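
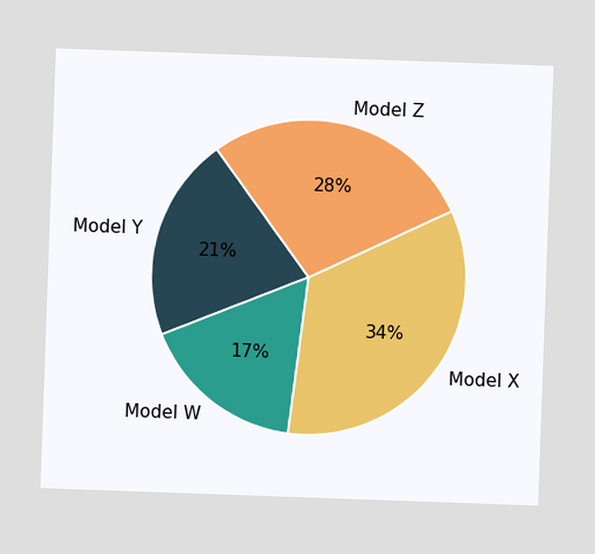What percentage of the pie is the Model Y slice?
The chart is tilted about 2° clockwise. The Model Y slice takes up 21% of the pie.

21%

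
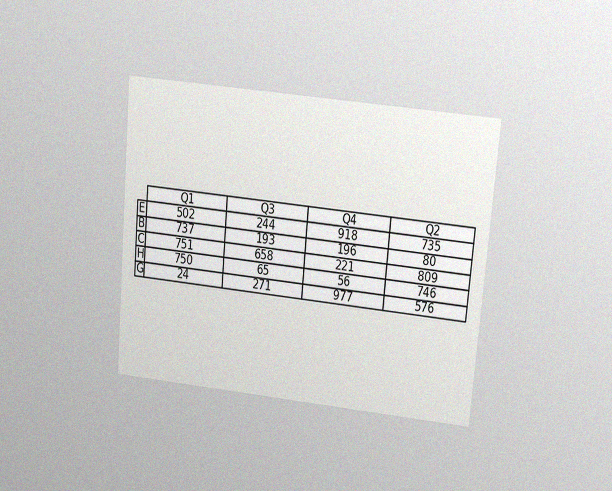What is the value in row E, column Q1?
The chart is tilted about 5° clockwise and viewed slightly from above, with some photo noise. The (E, Q1) cell reads 502.

502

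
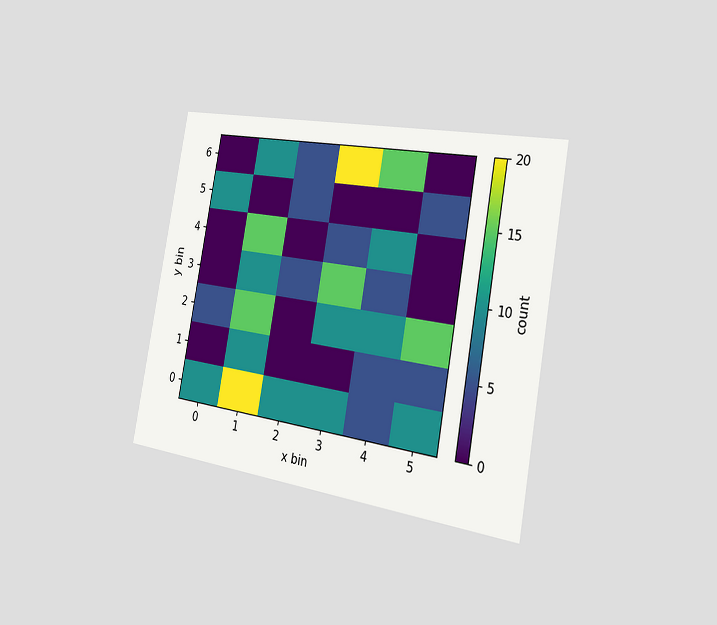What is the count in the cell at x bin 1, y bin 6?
10

The chart is tilted about 10° clockwise and viewed slightly from the right. Matching the cell (1, 6) against the colorbar gives 10.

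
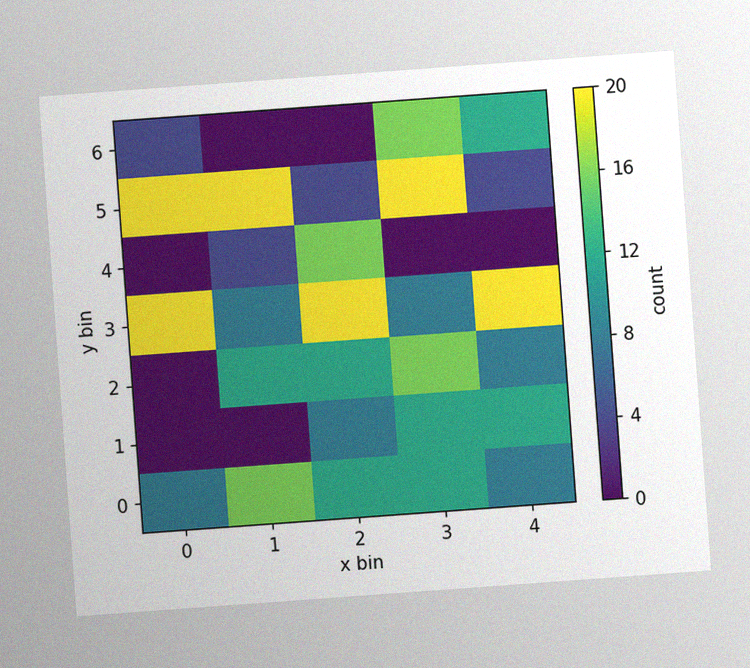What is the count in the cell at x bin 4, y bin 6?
12

The chart is tilted about 4° counter-clockwise, with some photo noise. Matching the cell (4, 6) against the colorbar gives 12.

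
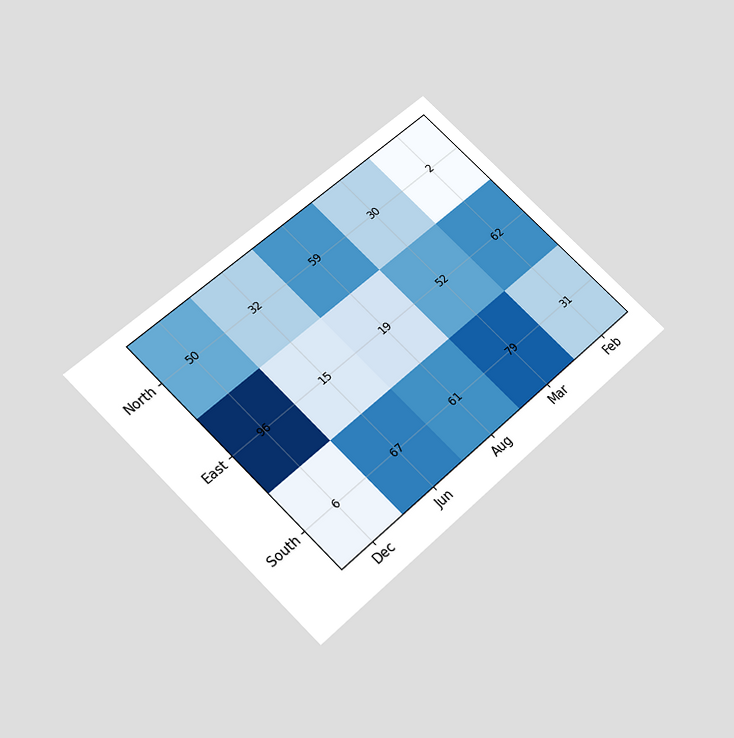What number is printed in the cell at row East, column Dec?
The chart is tilted about 45° counter-clockwise and viewed slightly from below. The (East, Dec) cell reads 96.

96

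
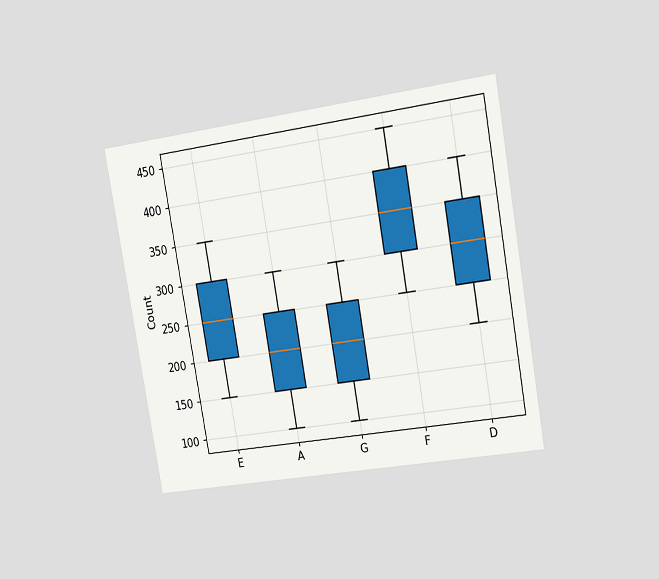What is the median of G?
The chart is tilted about 10° counter-clockwise and viewed slightly from the right. The median line in the G box sits at 200.

200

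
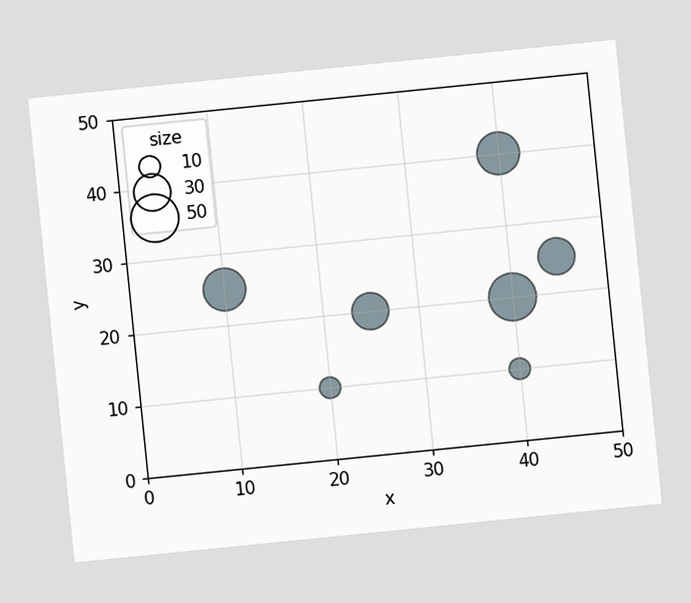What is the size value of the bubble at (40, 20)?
The chart is tilted about 6° counter-clockwise. Matching the bubble at (40, 20) against the size legend gives 50.

50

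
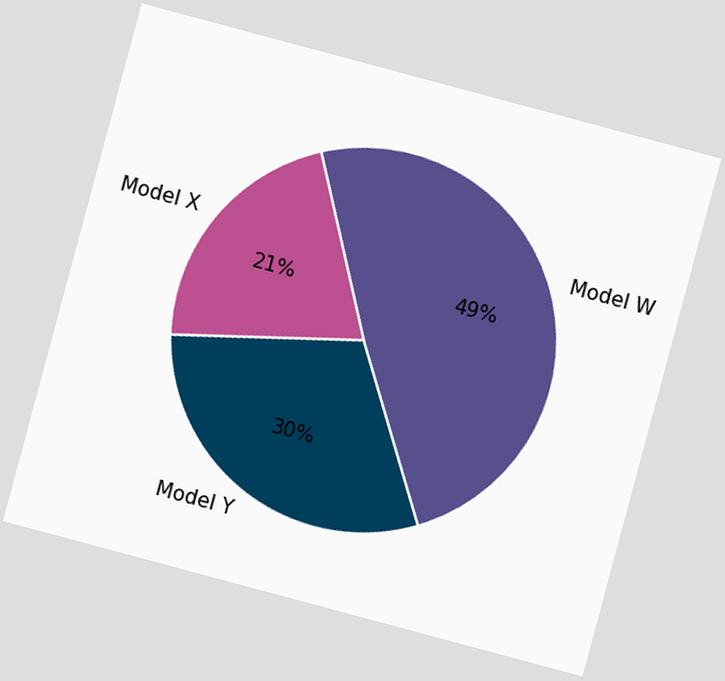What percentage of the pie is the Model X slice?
The chart is tilted about 15° clockwise. The Model X slice takes up 21% of the pie.

21%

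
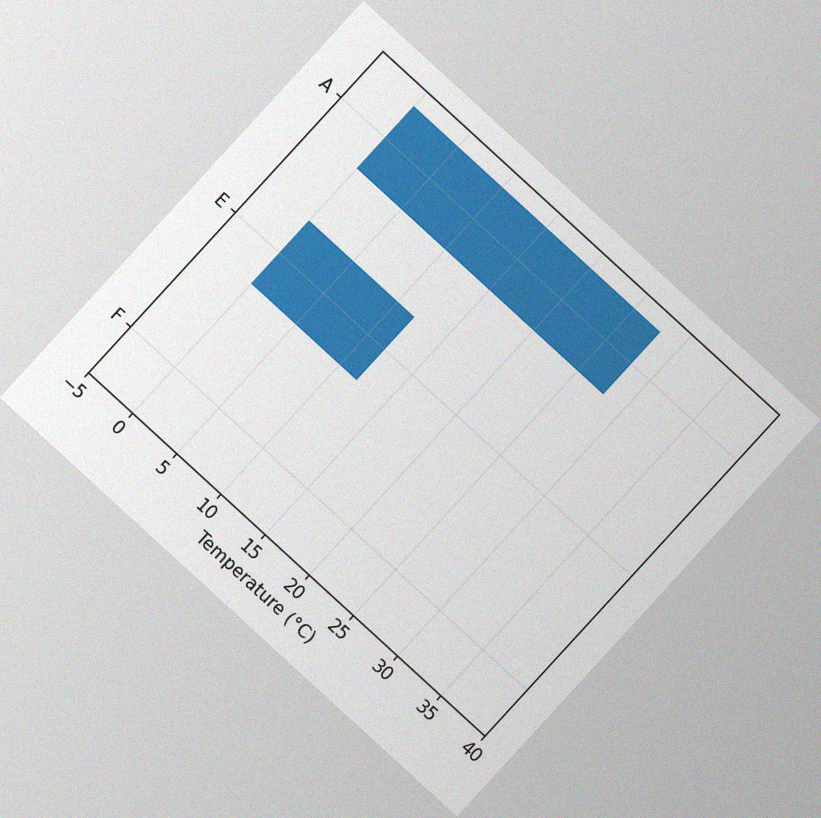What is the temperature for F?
The chart is tilted about 43° clockwise, with some photo noise. Reading along the chart's x-axis, the F bar reaches 0°C.

0°C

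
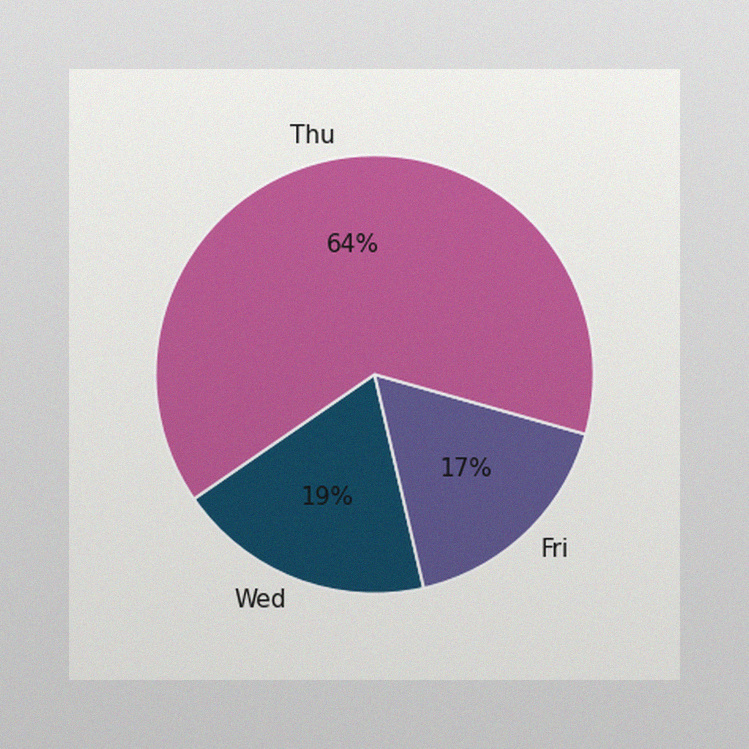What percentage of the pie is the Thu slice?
64%

The image has some photo noise and uneven lighting. The Thu slice takes up 64% of the pie.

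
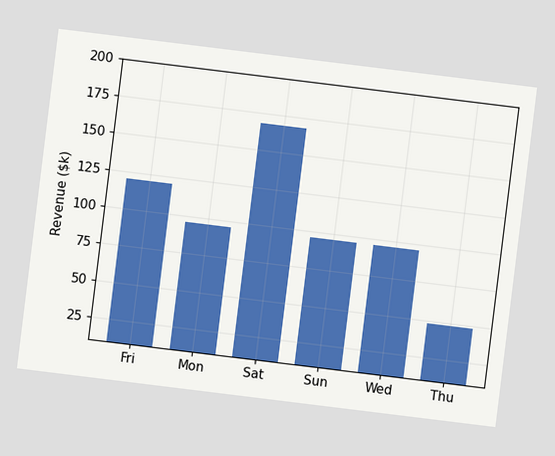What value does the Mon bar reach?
$96k

The chart is tilted about 7° clockwise. Reading along the chart's y-axis, the Mon bar reaches $96k.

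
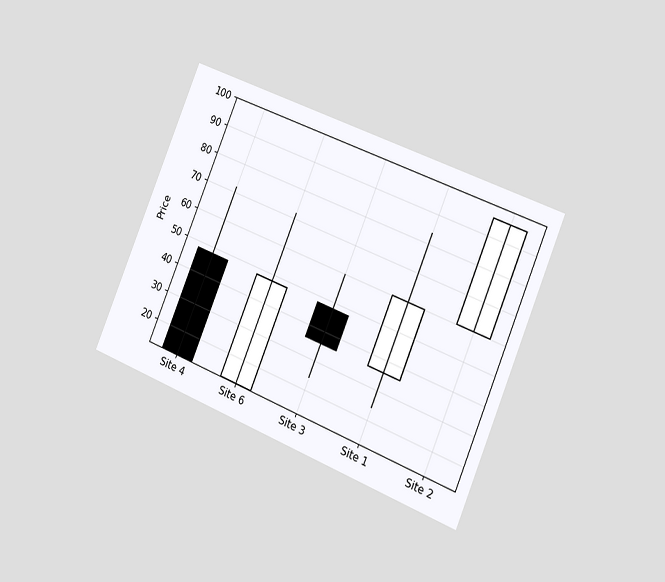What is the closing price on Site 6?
The chart is tilted about 22° clockwise and viewed slightly from the right. The Site 6 candle closes at 48.

48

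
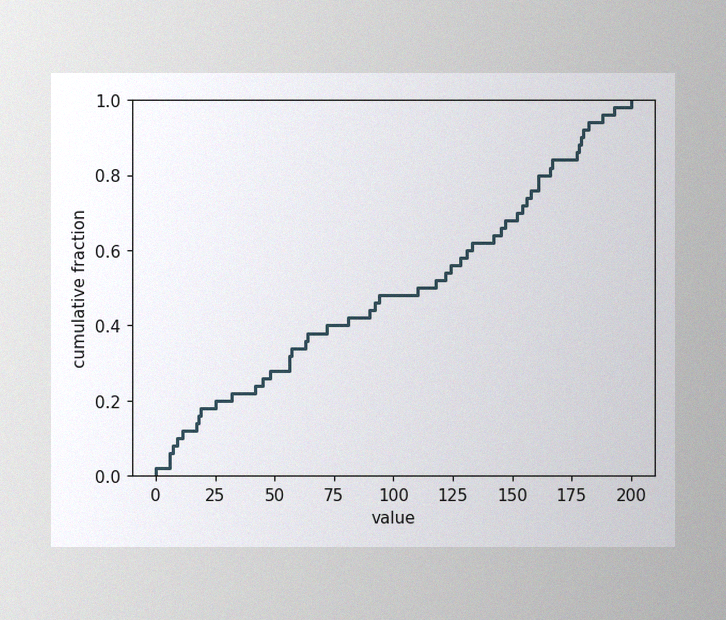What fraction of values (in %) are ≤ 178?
The image has some photo noise and uneven lighting. At x=178 the ECDF step is at 88%.

88%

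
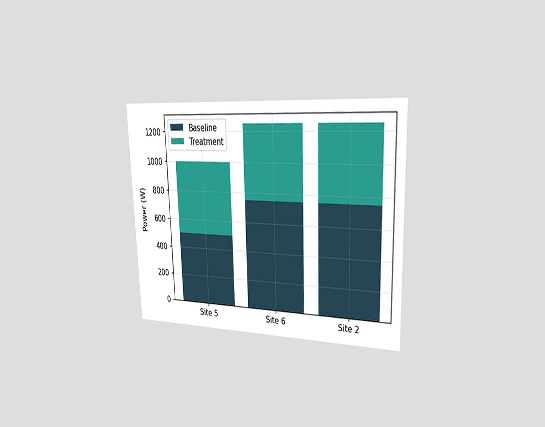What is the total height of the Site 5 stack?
The chart is viewed slightly from the right. The Site 5 stack's top reaches 1000W on the y-axis.

1000W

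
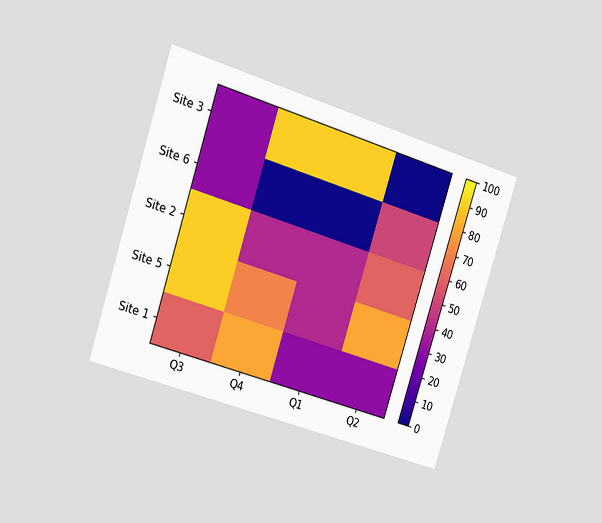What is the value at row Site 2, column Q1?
The chart is tilted about 18° clockwise and viewed slightly from the left. Matching cell (Site 2, Q1) against the colorbar gives 40.

40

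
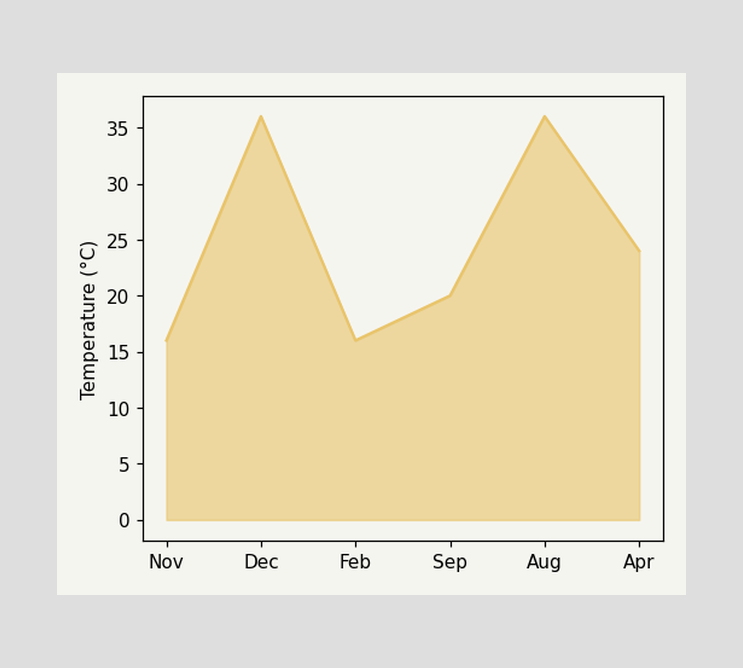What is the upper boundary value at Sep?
20°C

At Sep the upper boundary is at 20°C.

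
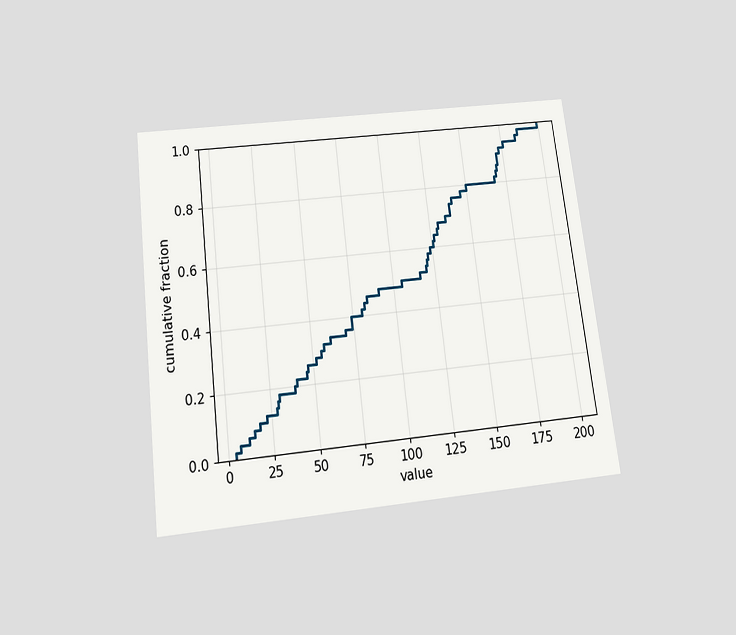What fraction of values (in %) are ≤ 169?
The chart is tilted about 7° counter-clockwise and viewed slightly from below. At x=169 the ECDF step is at 84%.

84%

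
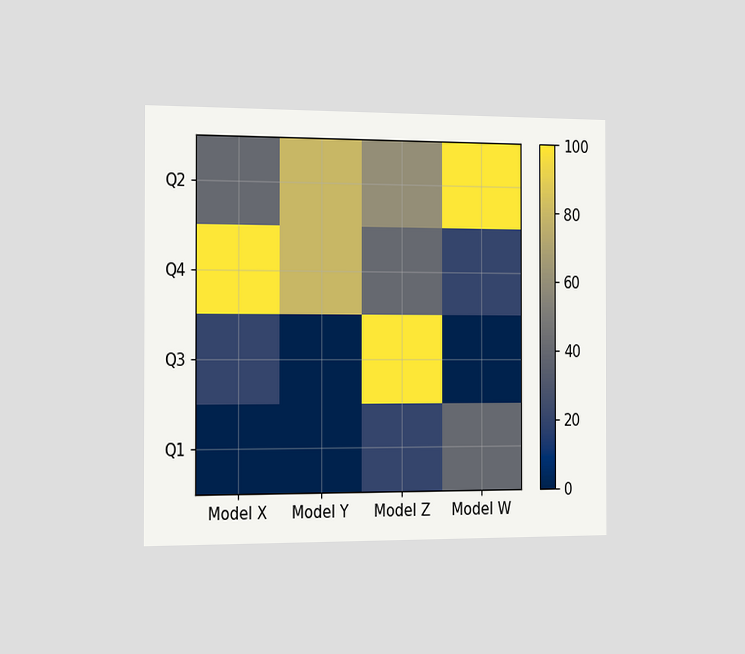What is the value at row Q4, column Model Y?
80

The chart is viewed slightly from the left. Matching cell (Q4, Model Y) against the colorbar gives 80.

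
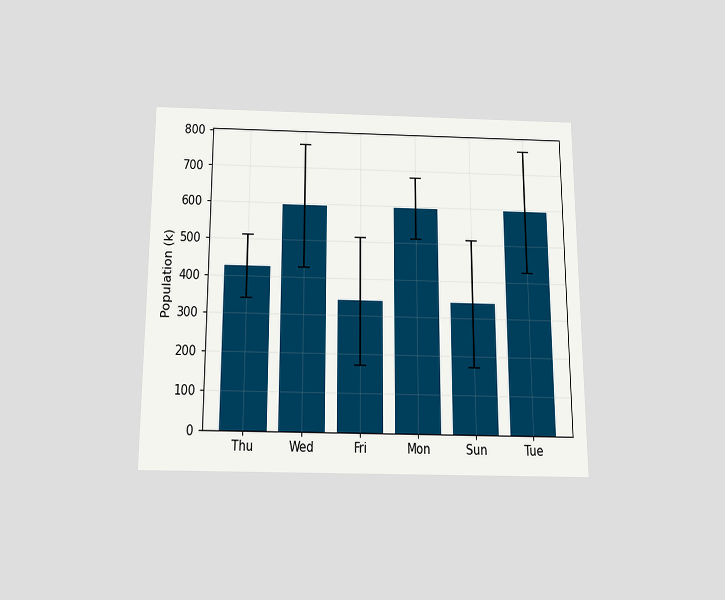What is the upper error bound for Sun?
510k

The chart is viewed slightly from below. The Sun bar's upper whisker reaches 510k.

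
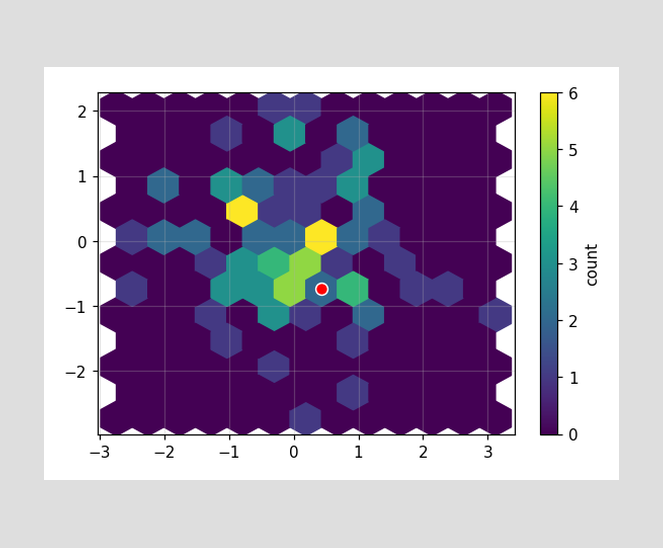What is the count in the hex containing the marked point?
The marked hex reads 2 on the colorbar.

2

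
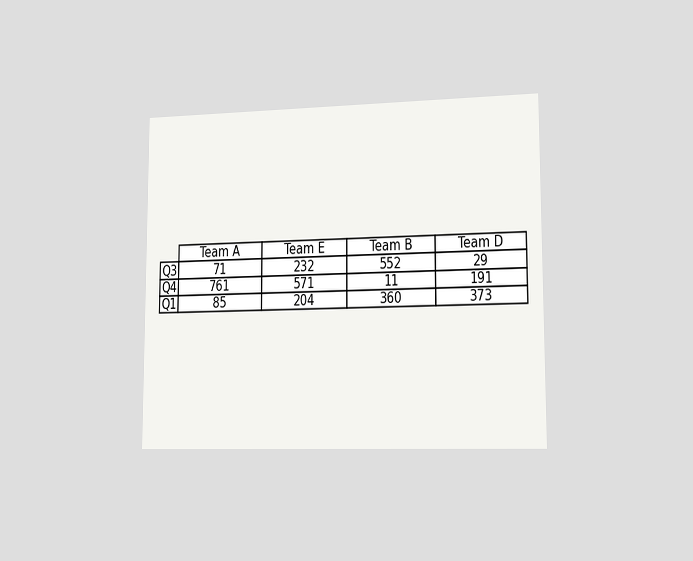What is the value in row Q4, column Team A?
761

The chart is viewed slightly from the right. The (Q4, Team A) cell reads 761.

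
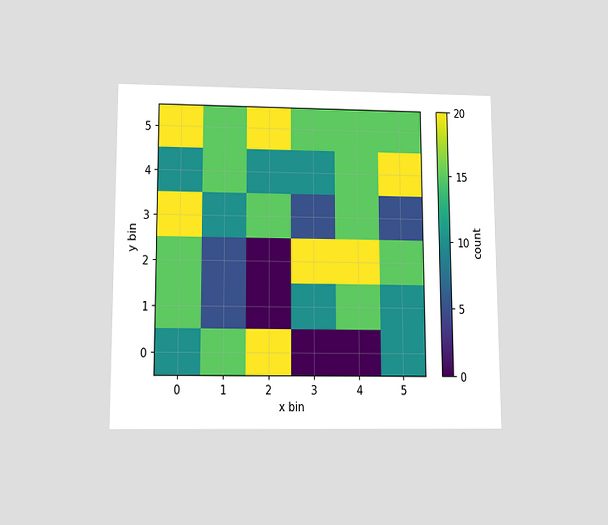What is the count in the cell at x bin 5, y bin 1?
The chart is viewed slightly from below. Matching the cell (5, 1) against the colorbar gives 10.

10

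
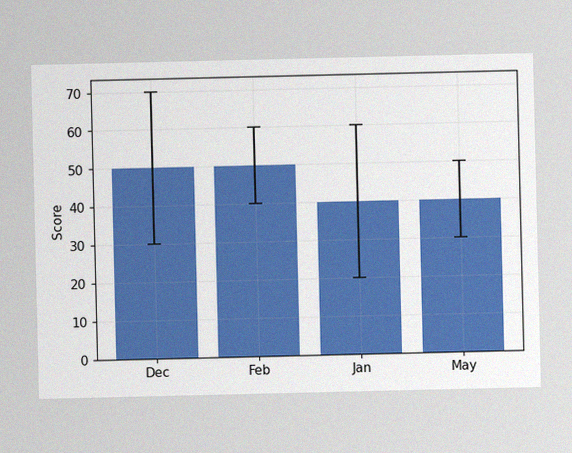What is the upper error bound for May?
The image has some photo noise and uneven lighting. The May bar's upper whisker reaches 50.

50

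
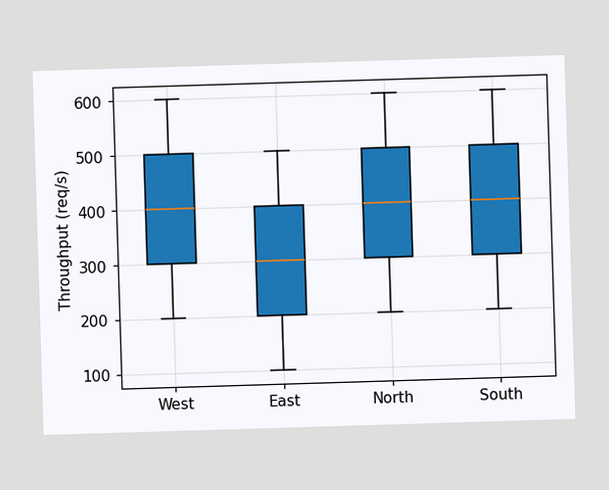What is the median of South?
400req/s

The median line in the South box sits at 400req/s.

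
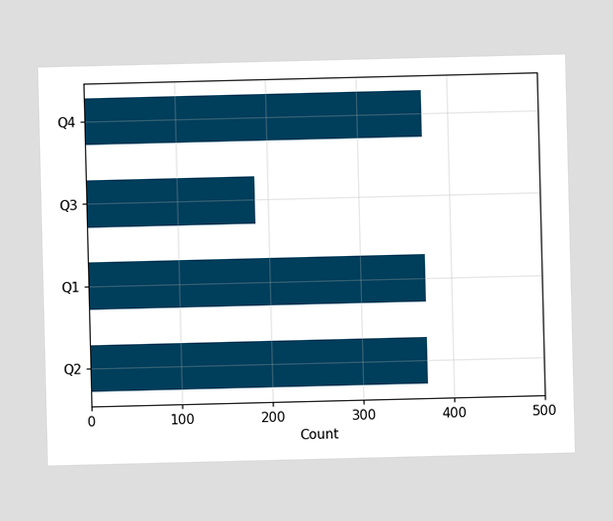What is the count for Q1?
Reading along the chart's x-axis, the Q1 bar reaches 372.

372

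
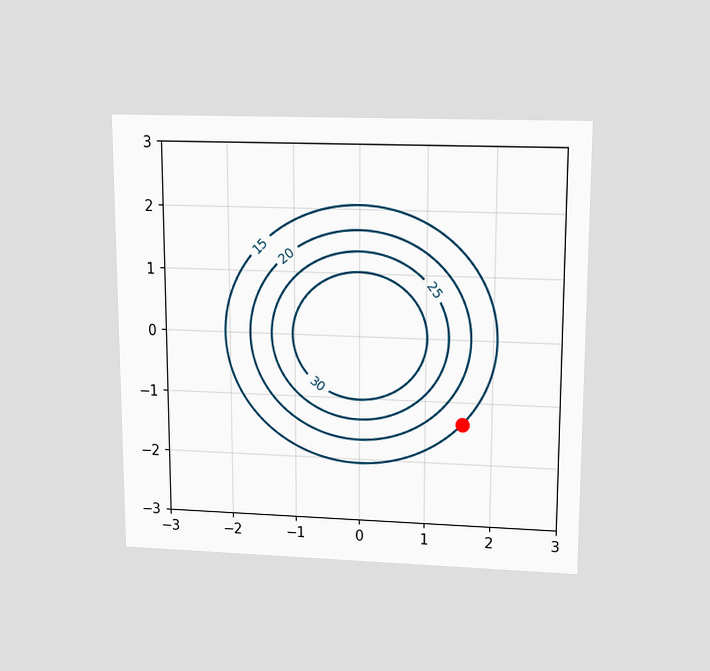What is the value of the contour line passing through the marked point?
15

The chart is viewed slightly from above. The marked point sits on the contour labelled 15.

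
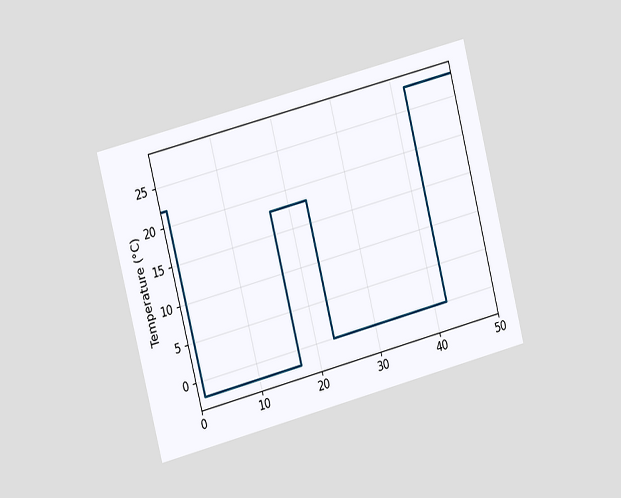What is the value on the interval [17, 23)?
The chart is tilted about 14° counter-clockwise and viewed slightly from the left. On [17, 23) the step sits at 18°C.

18°C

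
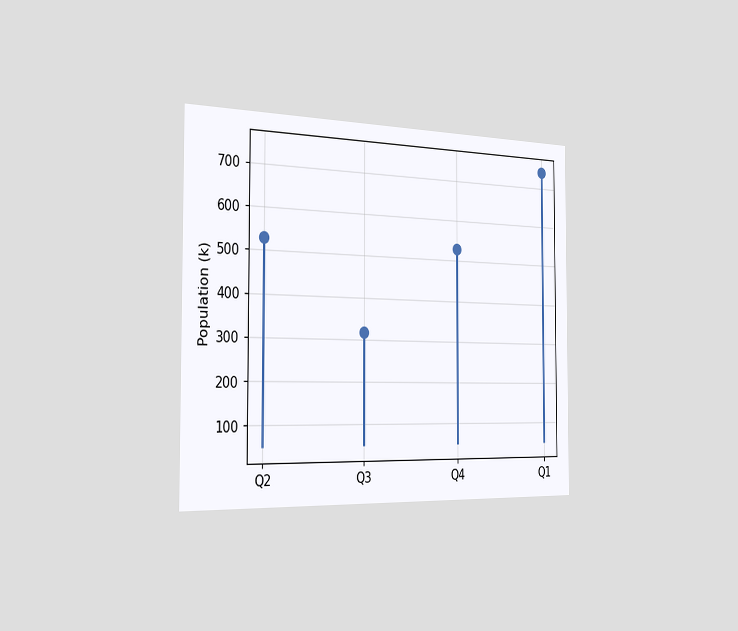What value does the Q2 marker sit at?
The chart is viewed slightly from the left. The Q2 marker sits at 530k.

530k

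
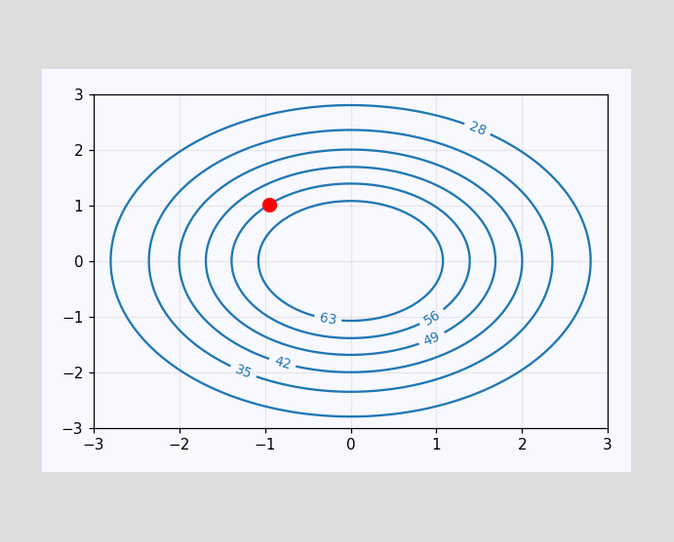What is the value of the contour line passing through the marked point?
56

The marked point sits on the contour labelled 56.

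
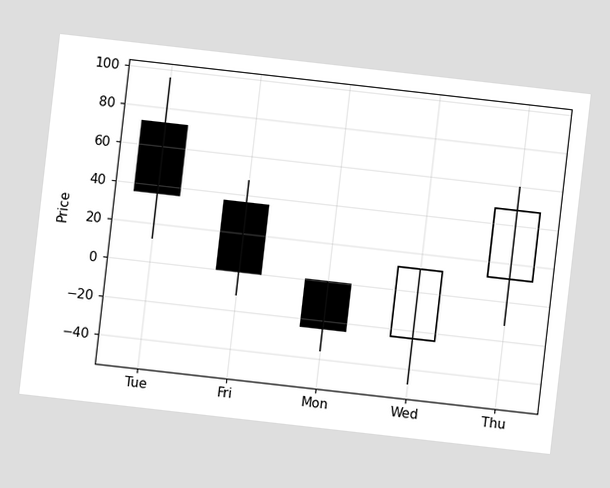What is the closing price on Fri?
0

The chart is tilted about 6° clockwise. The Fri candle closes at 0.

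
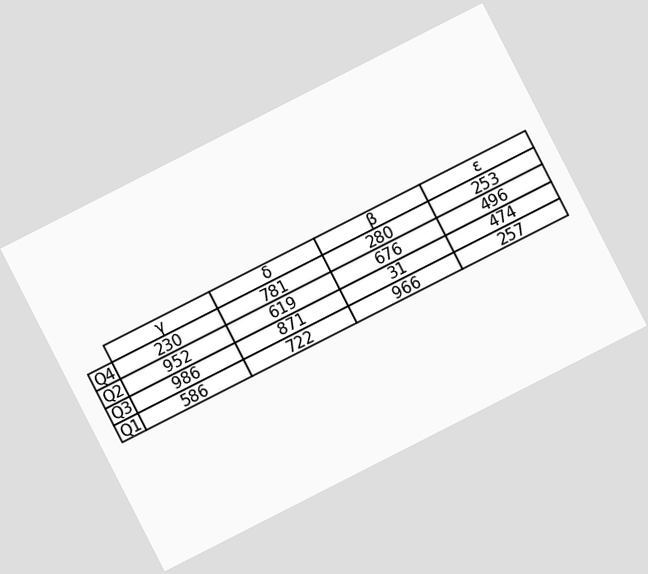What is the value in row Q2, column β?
The chart is tilted about 27° counter-clockwise. The (Q2, β) cell reads 676.

676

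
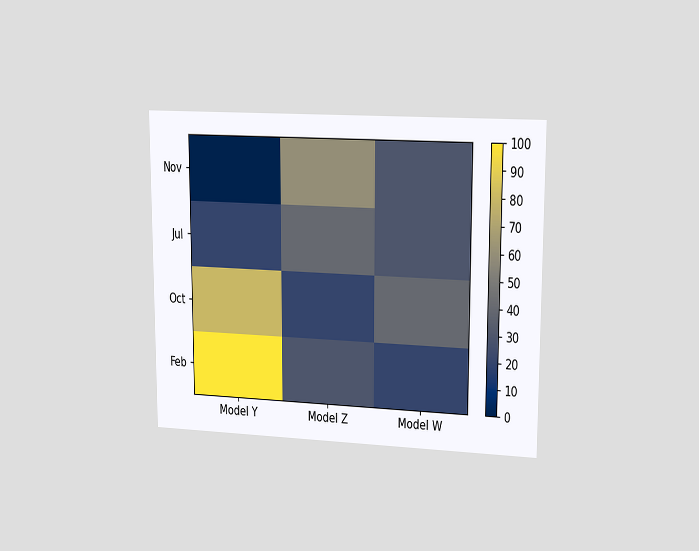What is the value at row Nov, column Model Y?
0

The chart is viewed slightly from the right. Matching cell (Nov, Model Y) against the colorbar gives 0.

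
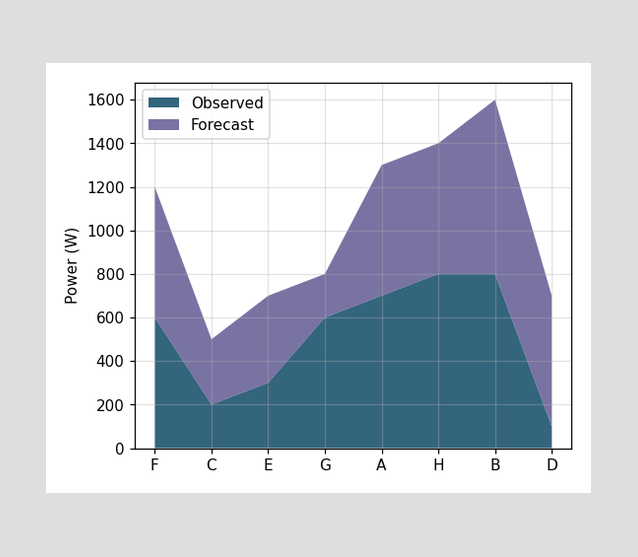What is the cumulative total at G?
800W

The stacked total at G reaches 800W.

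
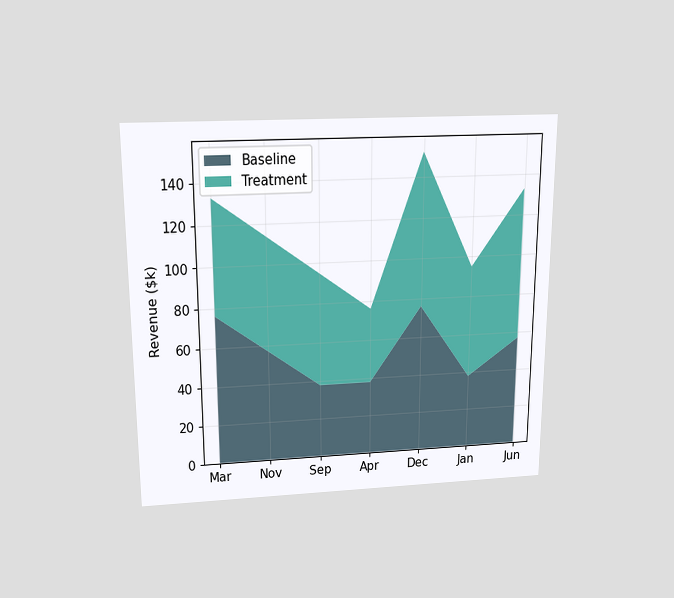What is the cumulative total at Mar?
$133k

The chart is viewed slightly from above. The stacked total at Mar reaches $133k.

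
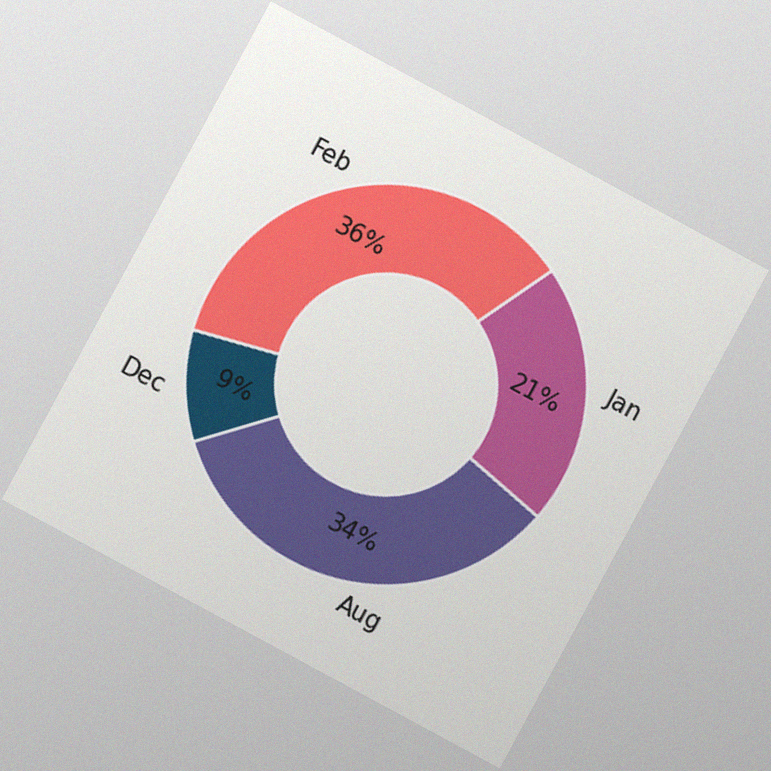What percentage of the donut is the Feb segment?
36%

The chart is tilted about 28° clockwise, with some photo noise. The Feb segment takes up 36% of the ring.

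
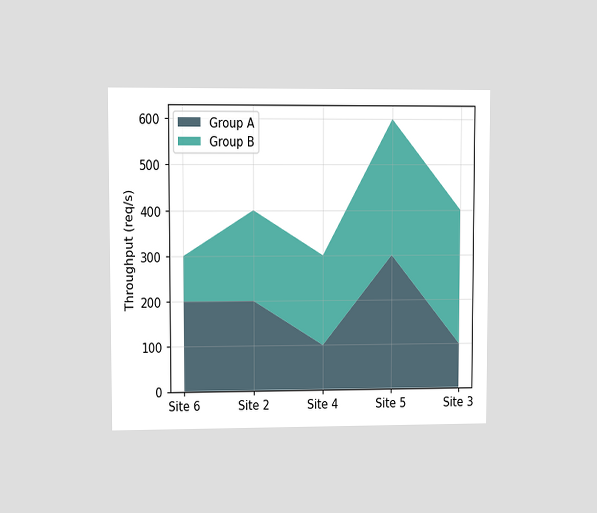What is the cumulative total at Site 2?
The chart is viewed at a slight angle. The stacked total at Site 2 reaches 400req/s.

400req/s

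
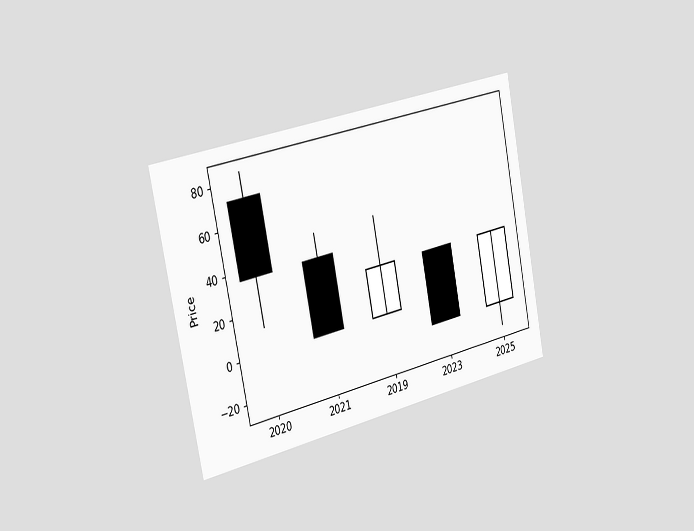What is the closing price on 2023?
The chart is tilted about 12° counter-clockwise and viewed slightly from the left. The 2023 candle closes at -12.

-12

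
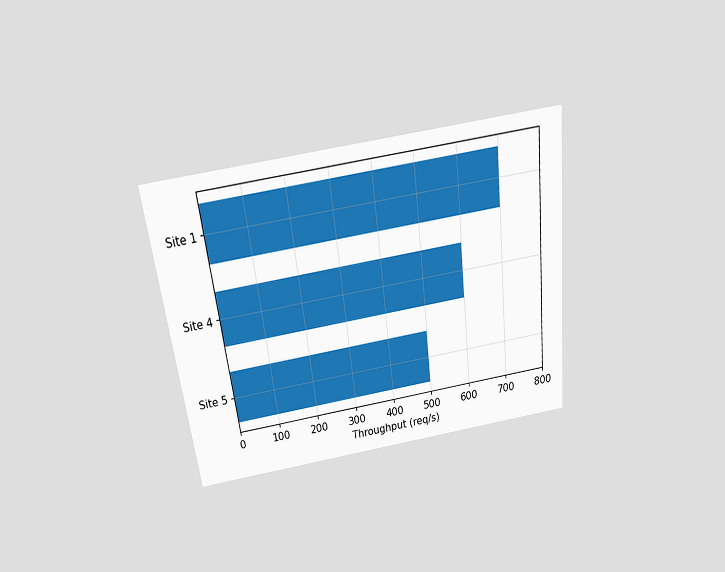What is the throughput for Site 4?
600req/s

The chart is tilted about 7° counter-clockwise and viewed slightly from above. Reading along the chart's x-axis, the Site 4 bar reaches 600req/s.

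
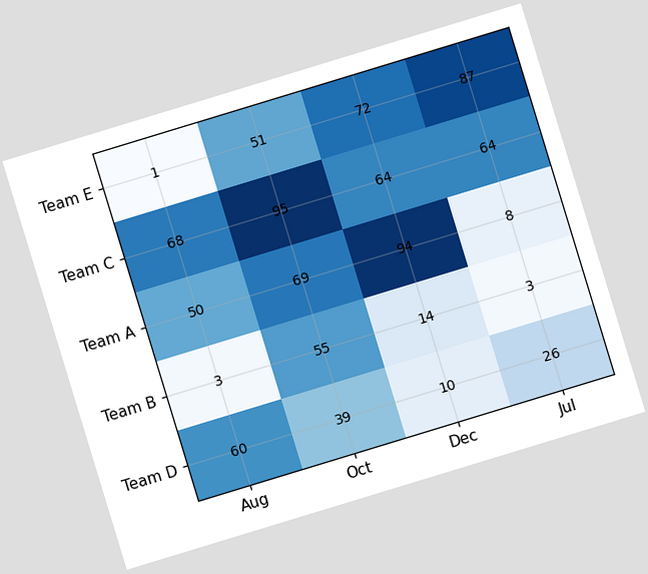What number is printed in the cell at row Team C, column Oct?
The chart is tilted about 17° counter-clockwise. The (Team C, Oct) cell reads 95.

95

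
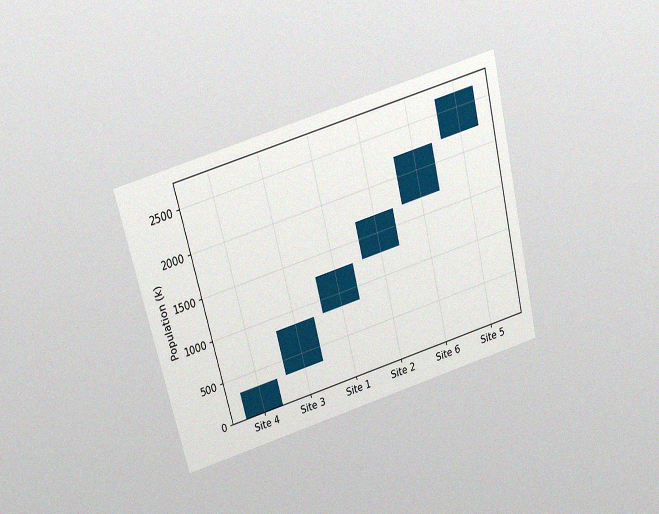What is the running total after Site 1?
The chart is tilted about 14° counter-clockwise and viewed slightly from above, with some photo noise. After Site 1 the running total reaches 1272k.

1272k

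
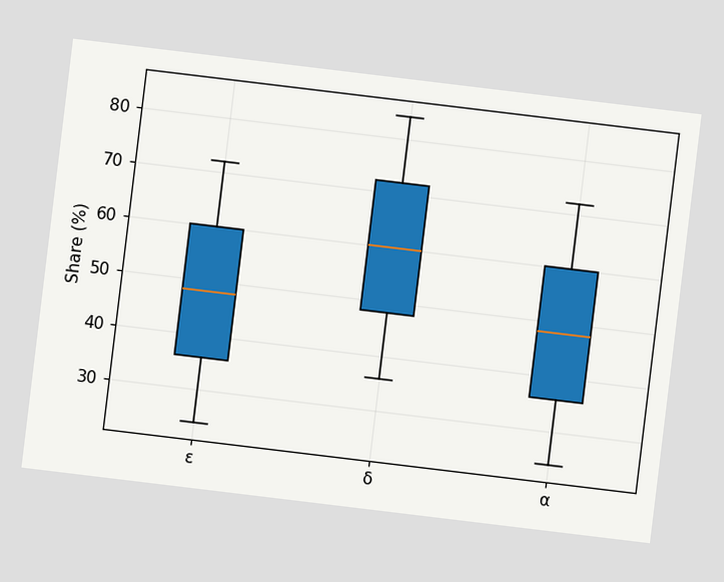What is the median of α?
48%

The chart is tilted about 7° clockwise. The median line in the α box sits at 48%.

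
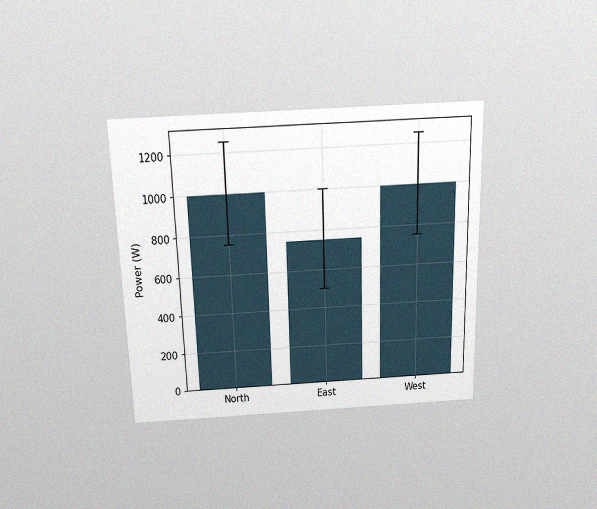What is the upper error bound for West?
The chart is viewed slightly from above, with some photo noise. The West bar's upper whisker reaches 1250W.

1250W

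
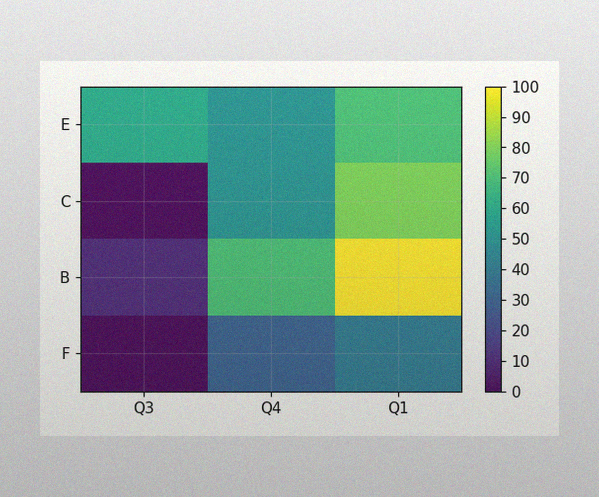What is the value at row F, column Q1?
The image has some photo noise and uneven lighting. Matching cell (F, Q1) against the colorbar gives 40.

40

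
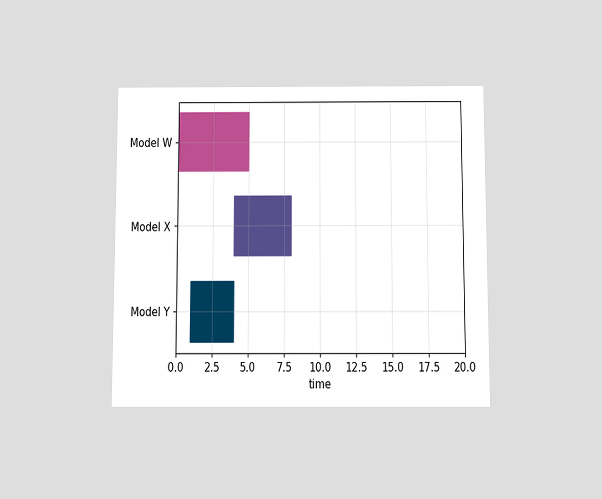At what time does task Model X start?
The chart is viewed slightly from below. The Model X bar begins at t=4.

4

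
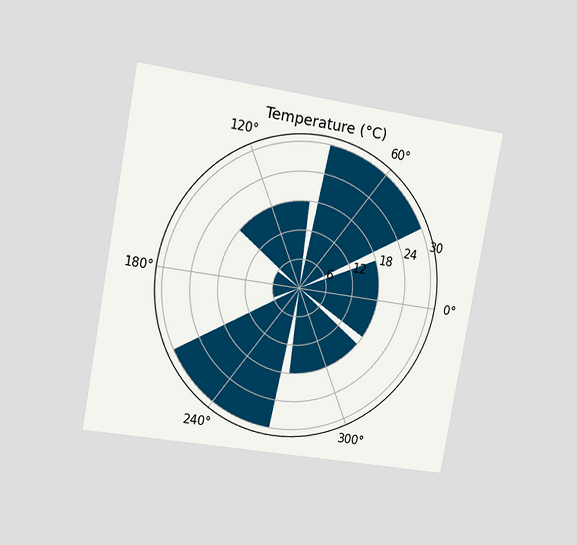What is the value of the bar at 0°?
18°C

The chart is tilted about 10° clockwise and viewed slightly from the left. The bar at 0° reaches 18°C on the radial axis.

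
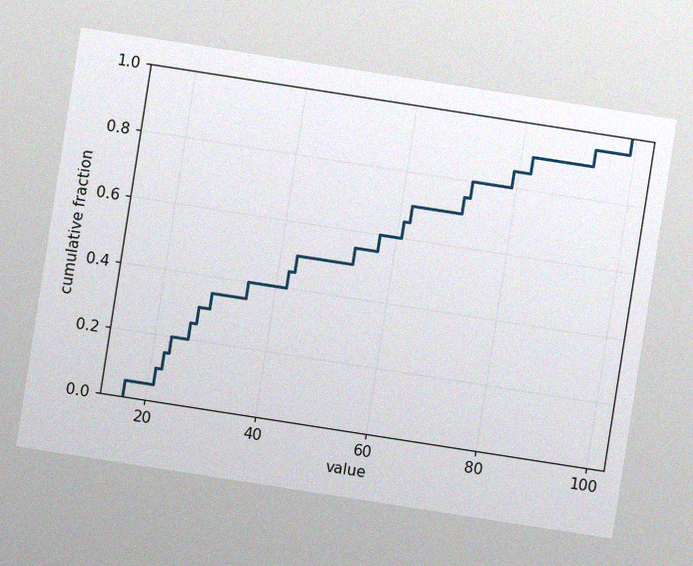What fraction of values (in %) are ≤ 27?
The chart is tilted about 9° clockwise, with some photo noise. At x=27 the ECDF step is at 30%.

30%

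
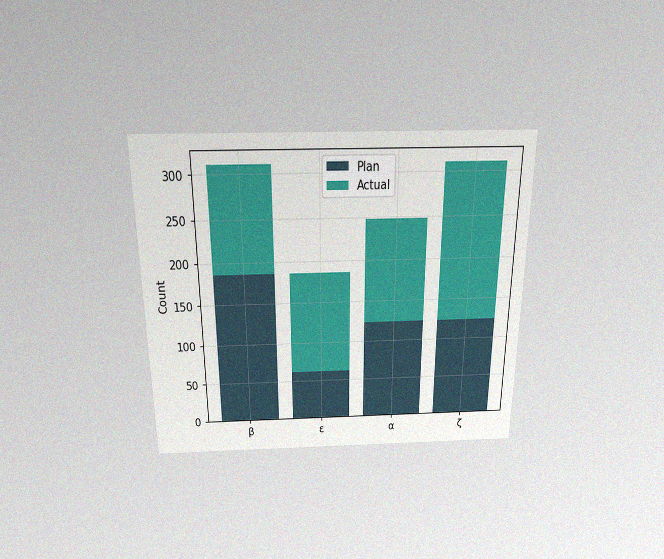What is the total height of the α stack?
248

The chart is viewed slightly from above, with some photo noise. The α stack's top reaches 248 on the y-axis.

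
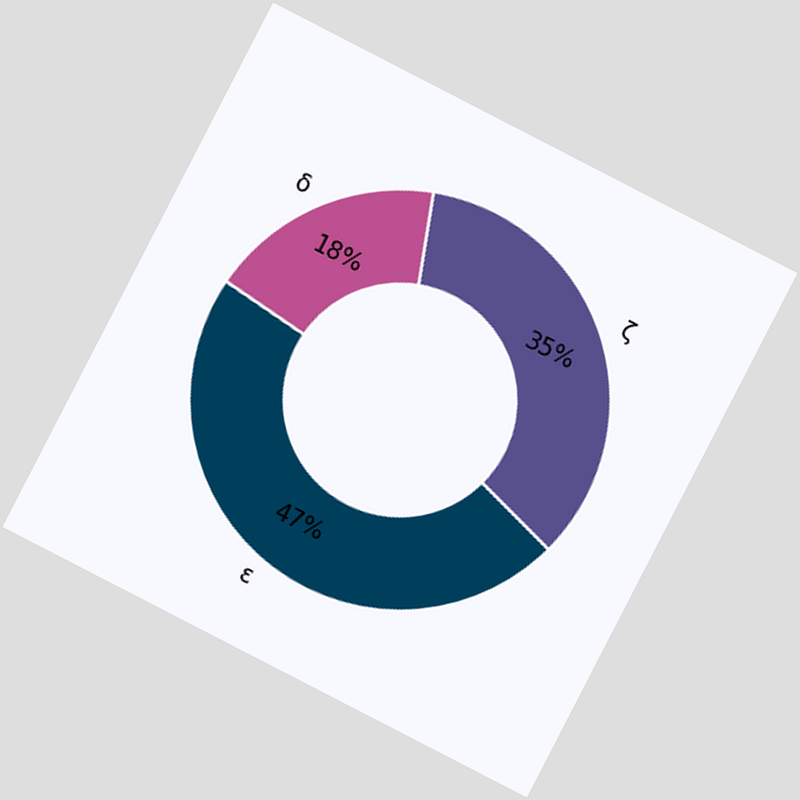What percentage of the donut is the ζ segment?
The chart is tilted about 27° clockwise. The ζ segment takes up 35% of the ring.

35%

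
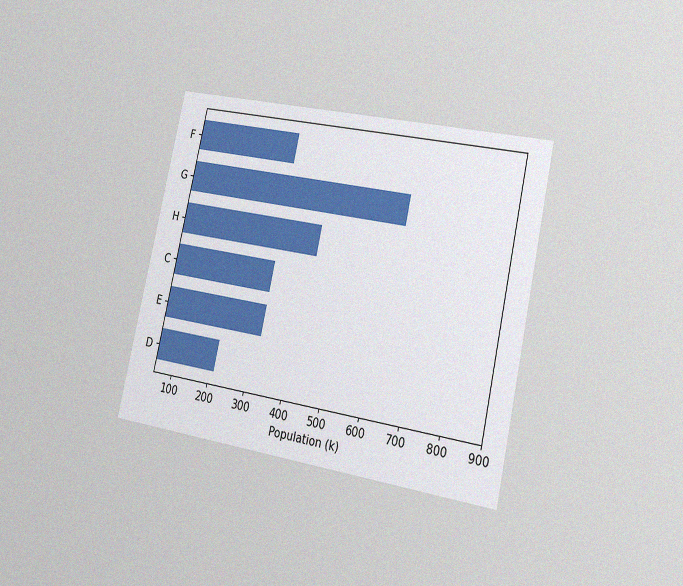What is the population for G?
636k

The chart is tilted about 12° clockwise and viewed slightly from the right, with some photo noise. Reading along the chart's x-axis, the G bar reaches 636k.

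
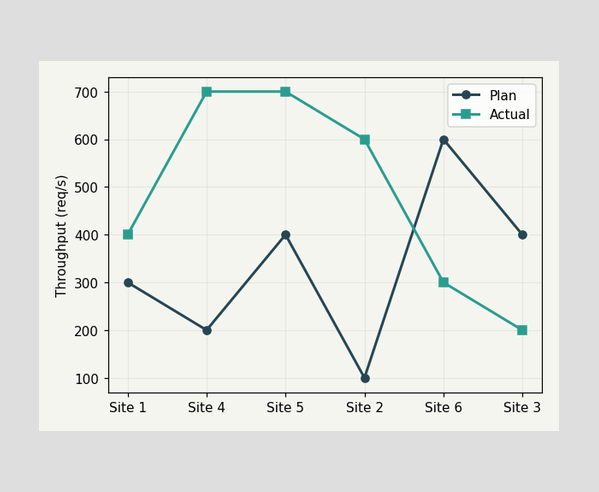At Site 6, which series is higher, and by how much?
Plan, by 300req/s

At Site 6, Plan sits above the other line by 300req/s.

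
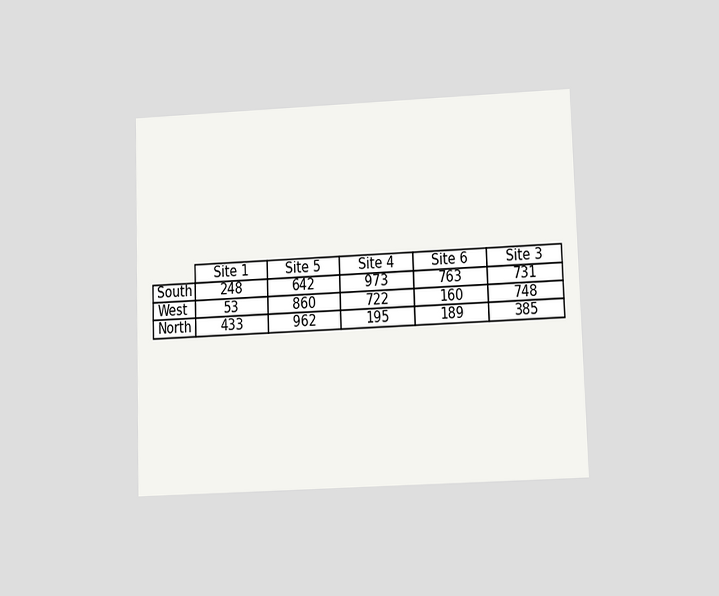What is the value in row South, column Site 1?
248

The chart is viewed slightly from below. The (South, Site 1) cell reads 248.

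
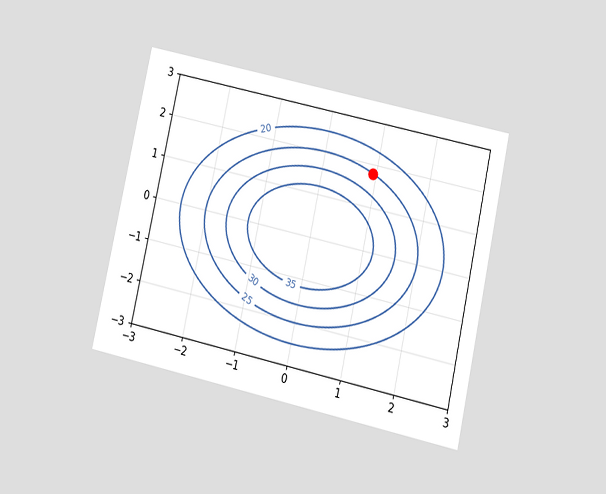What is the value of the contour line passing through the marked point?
25

The chart is tilted about 13° clockwise and viewed at a slight angle. The marked point sits on the contour labelled 25.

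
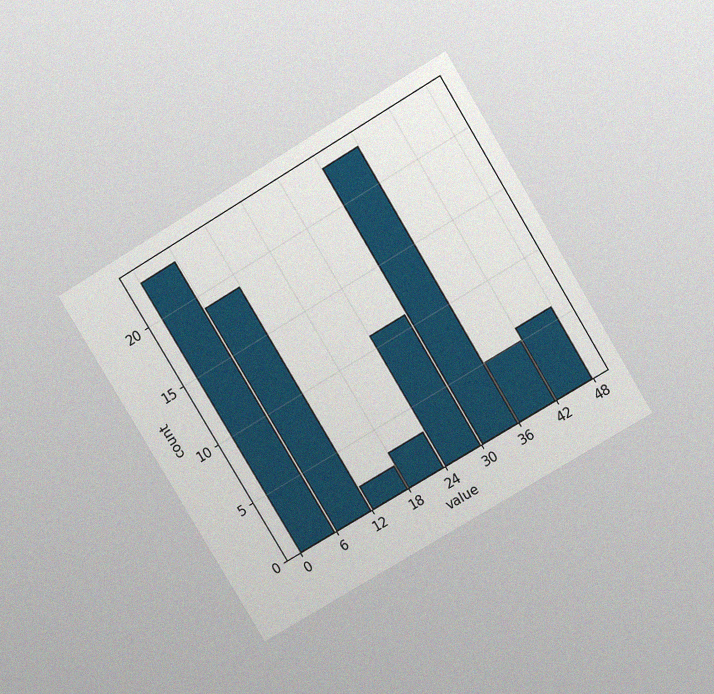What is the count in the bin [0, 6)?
23

The chart is tilted about 31° counter-clockwise and viewed at a slight angle, with some photo noise. The [0, 6) bin has height 23.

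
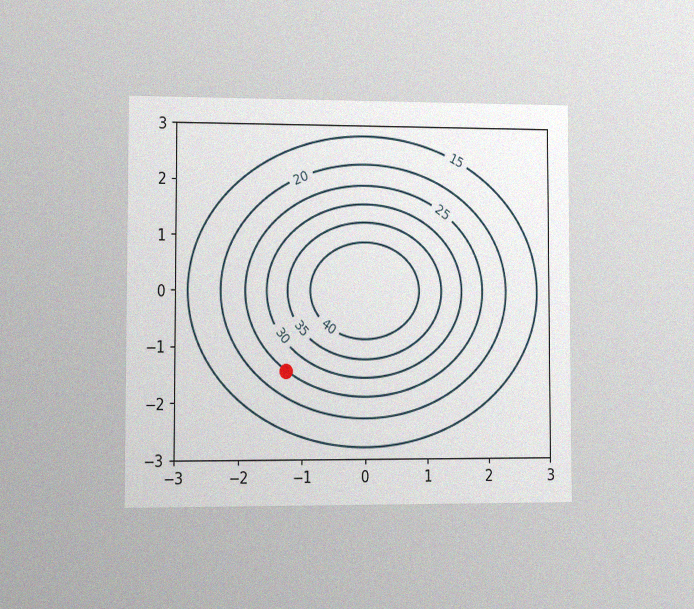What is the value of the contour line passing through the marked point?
The chart is viewed at a slight angle, with some photo noise. The marked point sits on the contour labelled 25.

25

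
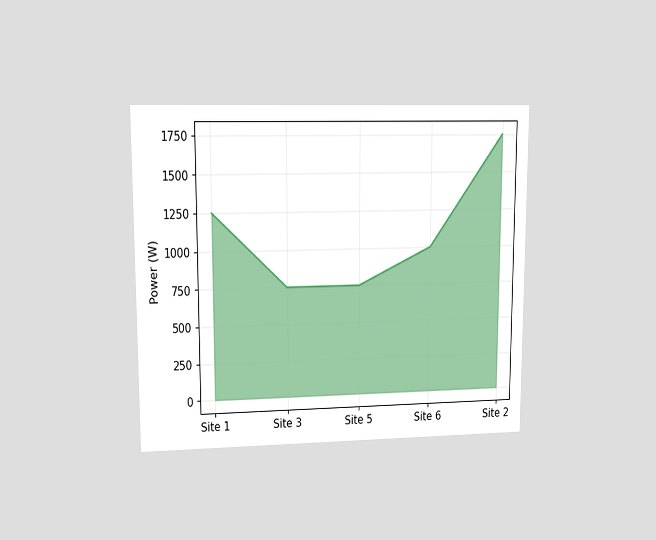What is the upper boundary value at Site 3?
The chart is viewed at a slight angle. At Site 3 the upper boundary is at 750W.

750W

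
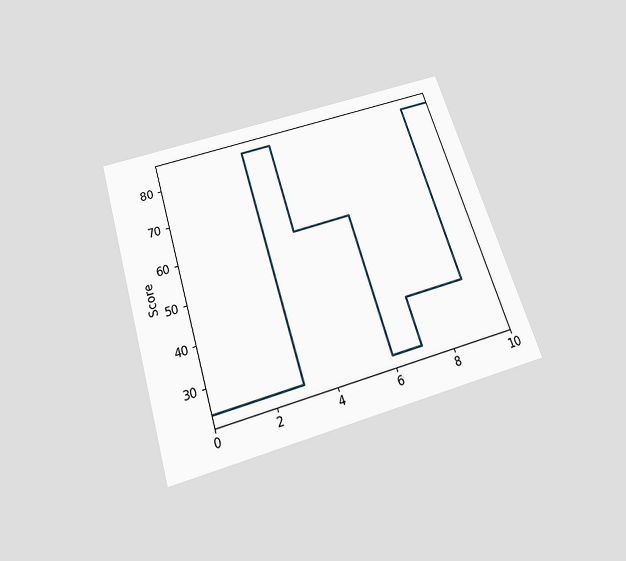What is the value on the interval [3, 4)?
The chart is tilted about 17° counter-clockwise and viewed slightly from below. On [3, 4) the step sits at 84.

84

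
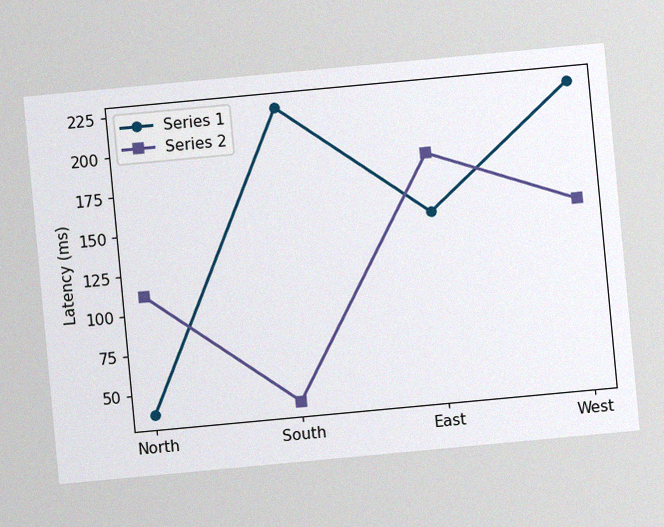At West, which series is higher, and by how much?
Series 1, by 74ms

The chart is tilted about 5° counter-clockwise, with some photo noise. At West, Series 1 sits above the other line by 74ms.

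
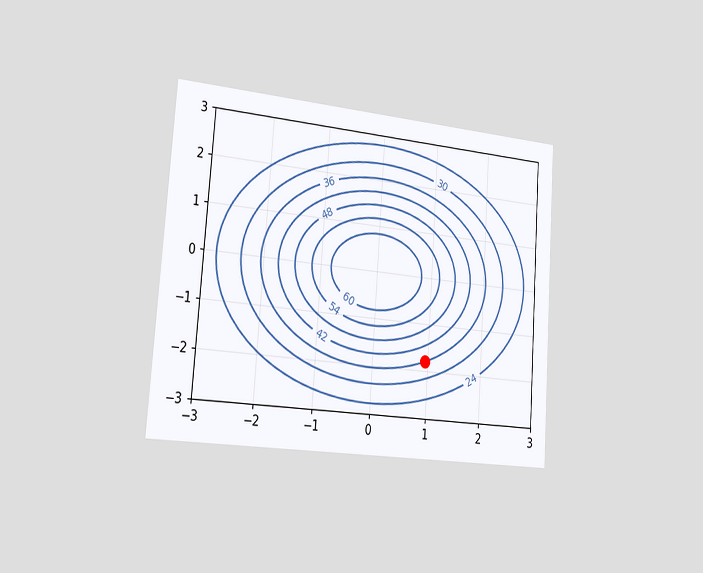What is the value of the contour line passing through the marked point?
The chart is tilted about 4° clockwise and viewed slightly from the left. The marked point sits on the contour labelled 36.

36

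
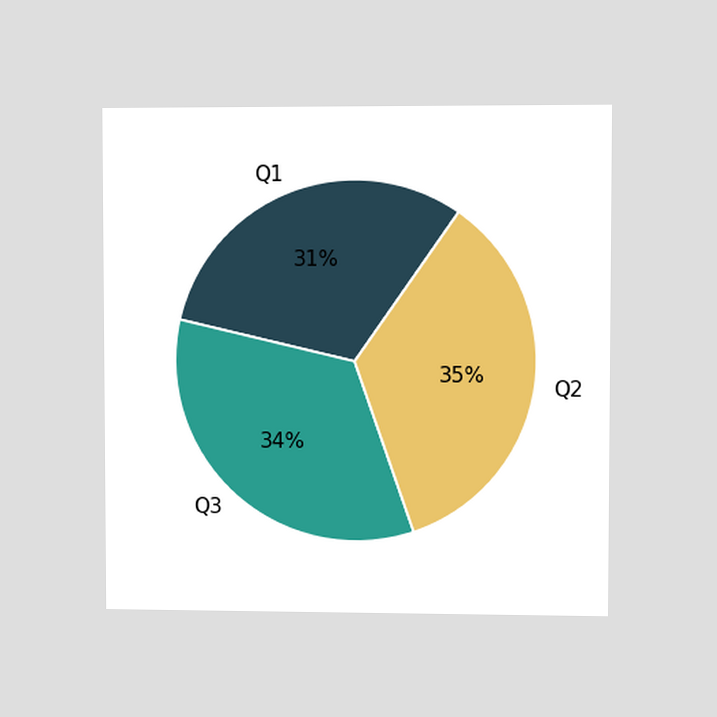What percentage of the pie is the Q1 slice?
The chart is viewed at a slight angle. The Q1 slice takes up 31% of the pie.

31%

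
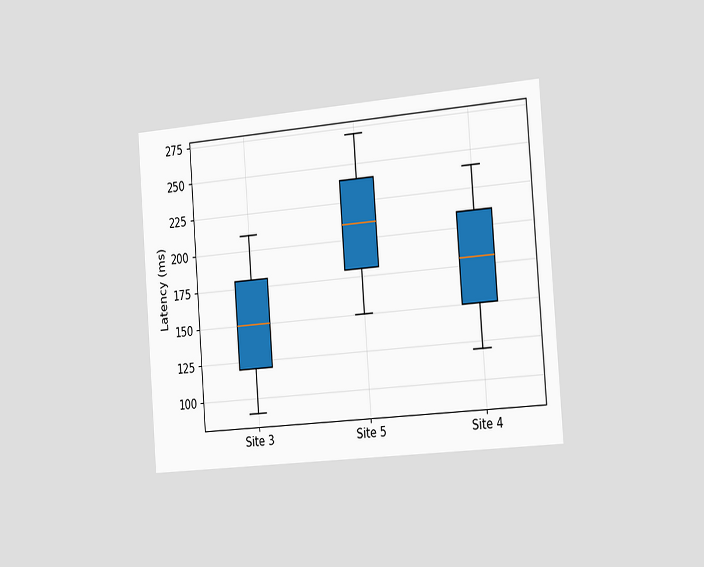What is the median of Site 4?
The chart is tilted about 4° counter-clockwise and viewed slightly from the right. The median line in the Site 4 box sits at 180ms.

180ms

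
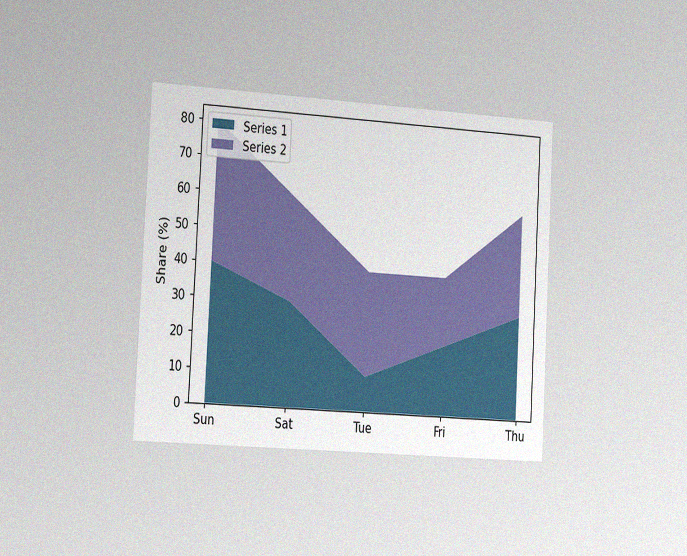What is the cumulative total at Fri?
The chart is tilted about 3° clockwise and viewed slightly from the left, with some photo noise. The stacked total at Fri reaches 40%.

40%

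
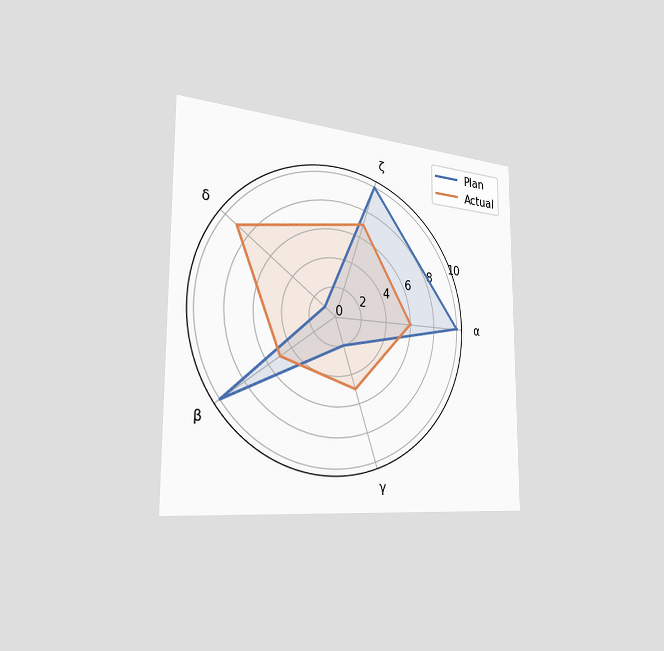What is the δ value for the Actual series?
The chart is viewed slightly from the left. On the δ axis, Actual reaches 9.

9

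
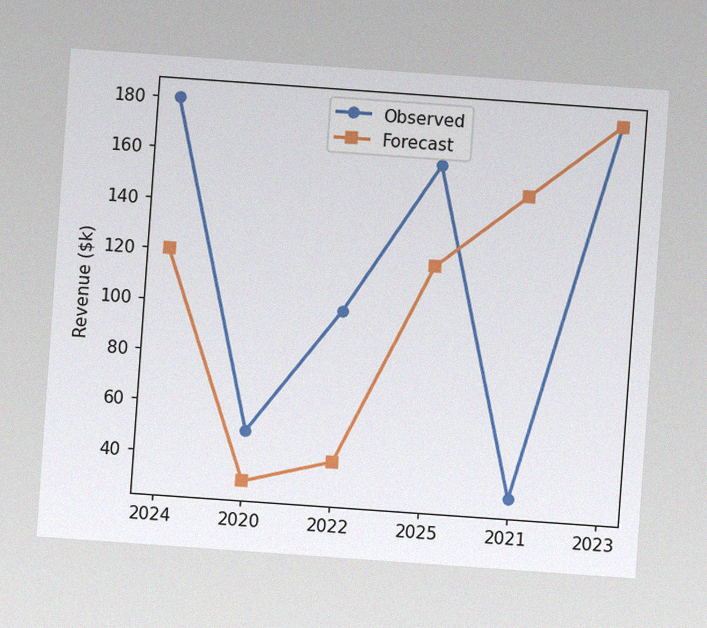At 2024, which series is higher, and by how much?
The chart is tilted about 4° clockwise, with some photo noise. At 2024, Observed sits above the other line by $60k.

Observed, by $60k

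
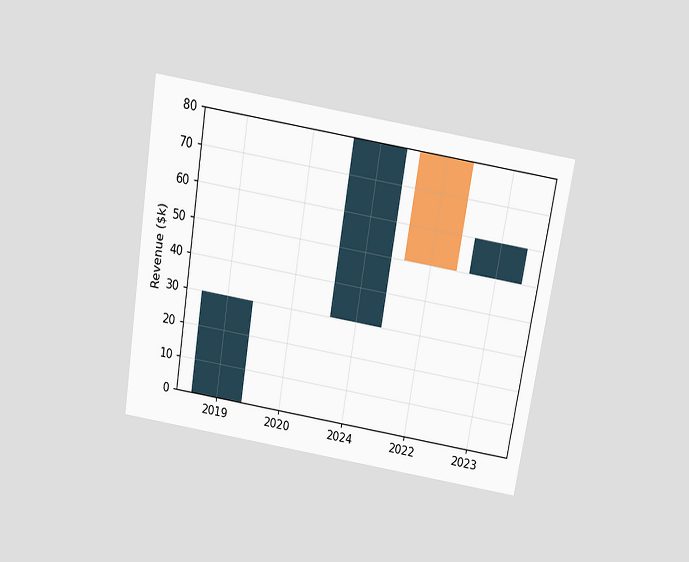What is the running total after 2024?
$80k

The chart is tilted about 9° clockwise and viewed slightly from above. After 2024 the running total reaches $80k.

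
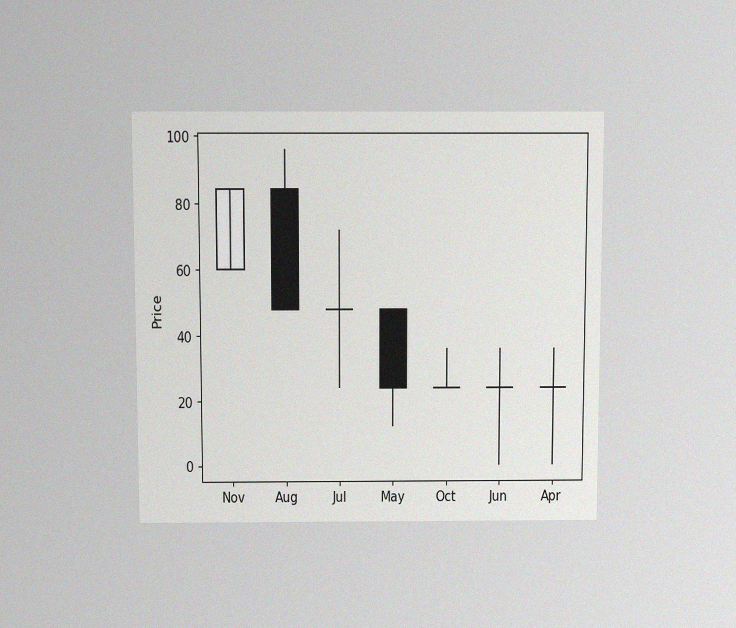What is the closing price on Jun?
The chart is viewed slightly from above, with some photo noise. The Jun candle closes at 24.

24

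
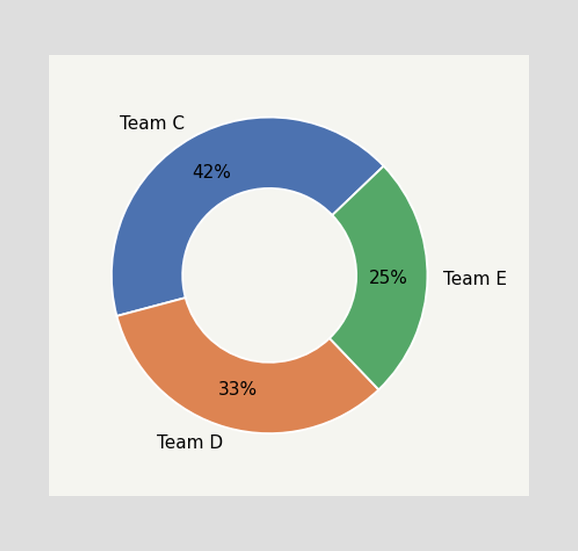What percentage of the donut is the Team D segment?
33%

The Team D segment takes up 33% of the ring.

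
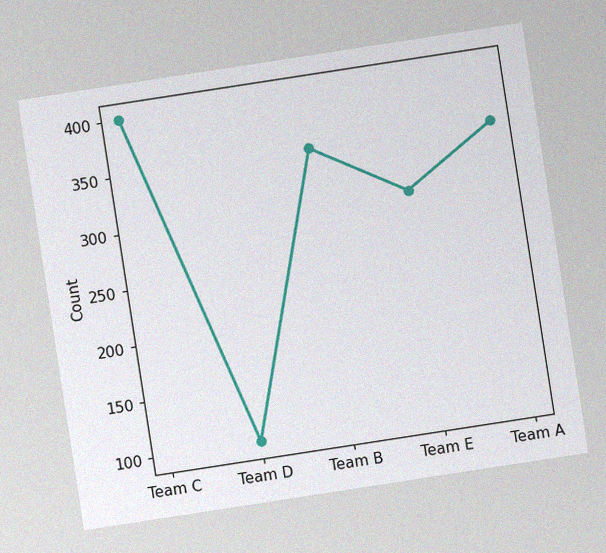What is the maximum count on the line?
400

The chart is tilted about 9° counter-clockwise, with some photo noise. The highest point is at Team C, and reading across to the y-axis gives 400.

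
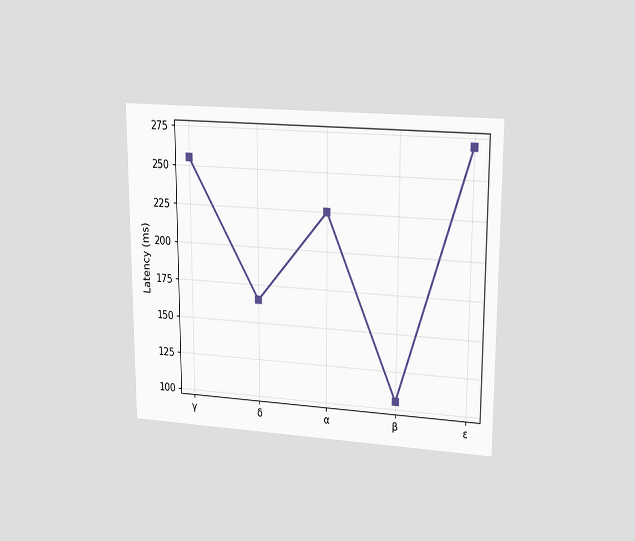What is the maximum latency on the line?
The chart is viewed at a slight angle. The highest point is at ε, and reading across to the y-axis gives 270ms.

270ms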